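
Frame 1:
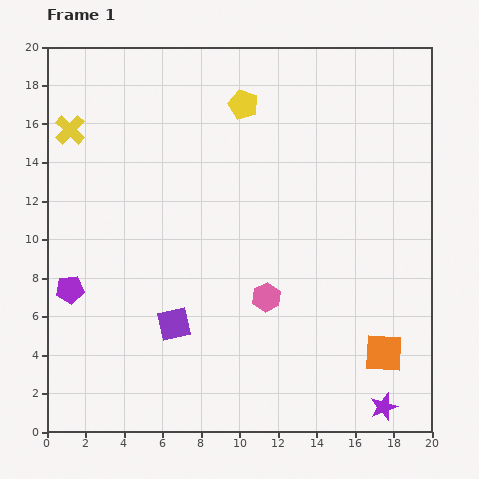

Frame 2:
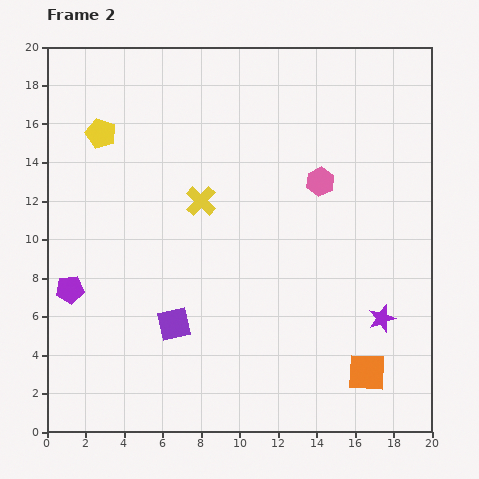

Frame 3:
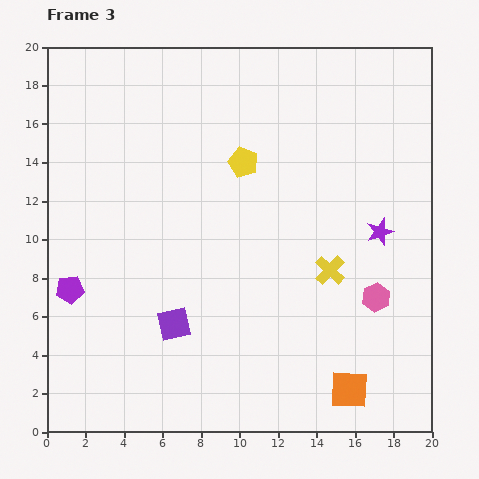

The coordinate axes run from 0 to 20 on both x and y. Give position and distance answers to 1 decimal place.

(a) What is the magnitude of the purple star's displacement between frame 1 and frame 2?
4.6

The purple star moved from (17.5, 1.3) to (17.4, 5.9), a distance of √(0.1² + 4.6²) ≈ 4.6.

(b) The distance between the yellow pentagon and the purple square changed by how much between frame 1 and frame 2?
-1.4

Distance in frame 1: 12.0. Distance in frame 2: 10.6.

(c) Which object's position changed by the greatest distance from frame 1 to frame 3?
the yellow cross

(moved 15.3; next 9.1)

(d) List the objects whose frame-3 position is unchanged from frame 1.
the purple square, the purple pentagon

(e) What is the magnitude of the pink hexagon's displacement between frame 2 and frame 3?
6.7

The pink hexagon moved from (14.2, 13.0) to (17.1, 7.0), a distance of √(2.9² + 6.0²) ≈ 6.7.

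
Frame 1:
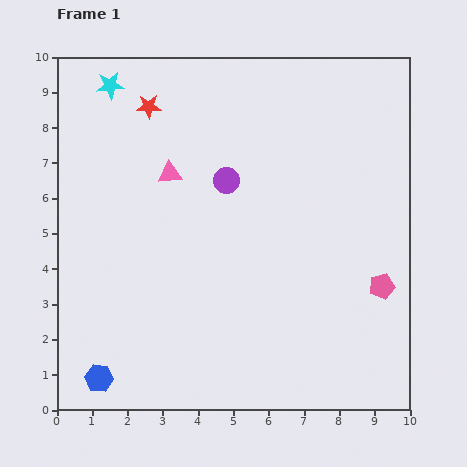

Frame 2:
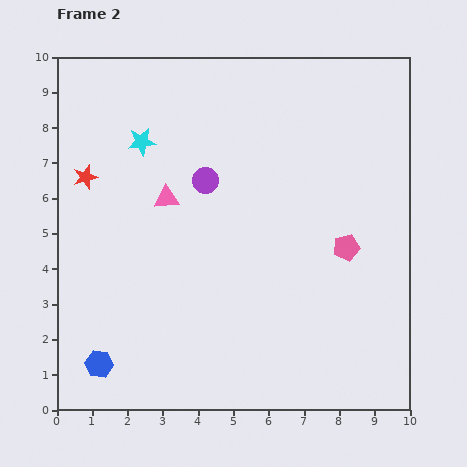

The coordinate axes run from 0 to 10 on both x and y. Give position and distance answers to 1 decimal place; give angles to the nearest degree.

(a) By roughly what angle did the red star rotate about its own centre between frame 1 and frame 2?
16° counter-clockwise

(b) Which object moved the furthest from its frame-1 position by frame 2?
the red star

(moved 2.7; next 1.8)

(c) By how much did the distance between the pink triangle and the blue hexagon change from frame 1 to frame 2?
-1.0

Distance in frame 1: 6.1. Distance in frame 2: 5.1.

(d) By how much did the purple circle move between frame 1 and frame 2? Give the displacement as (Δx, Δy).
(-0.6, 0.0)

The purple circle was at (4.8, 6.5) in frame 1 and (4.2, 6.5) in frame 2.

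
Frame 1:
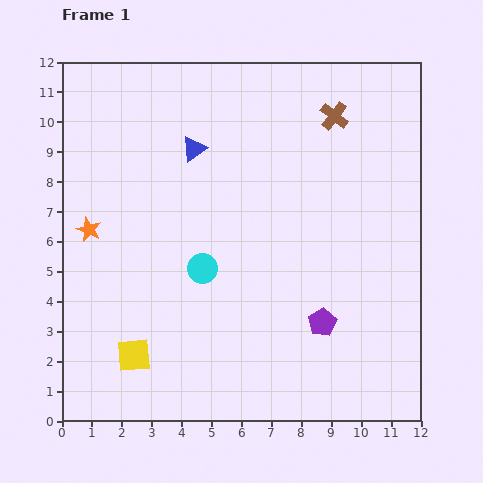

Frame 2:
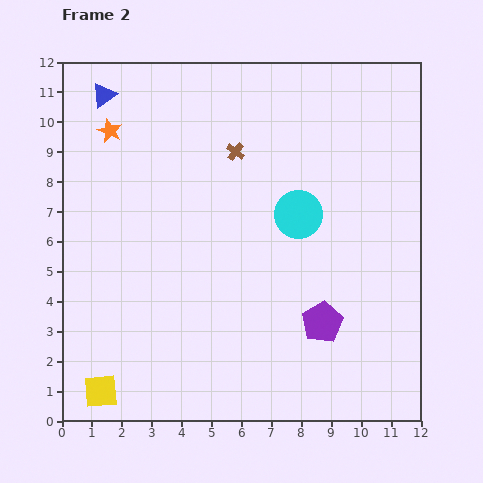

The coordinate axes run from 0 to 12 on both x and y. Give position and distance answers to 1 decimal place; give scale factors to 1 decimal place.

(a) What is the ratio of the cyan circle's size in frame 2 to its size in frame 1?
1.6×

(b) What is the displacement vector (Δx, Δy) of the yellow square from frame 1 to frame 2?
(-1.1, -1.2)

The yellow square was at (2.4, 2.2) in frame 1 and (1.3, 1.0) in frame 2.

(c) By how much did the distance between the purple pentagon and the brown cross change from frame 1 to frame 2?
-0.5

Distance in frame 1: 6.9. Distance in frame 2: 6.4.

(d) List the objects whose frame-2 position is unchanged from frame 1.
the purple pentagon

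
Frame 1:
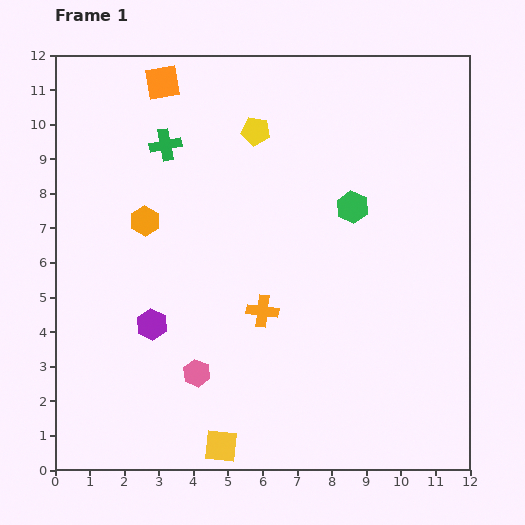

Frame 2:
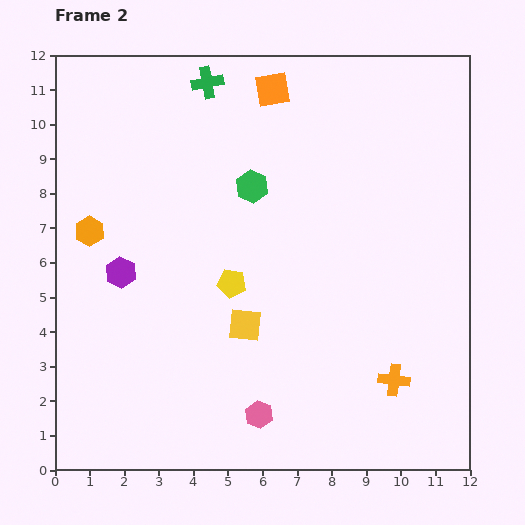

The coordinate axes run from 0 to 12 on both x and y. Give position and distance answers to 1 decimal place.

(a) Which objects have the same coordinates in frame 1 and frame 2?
none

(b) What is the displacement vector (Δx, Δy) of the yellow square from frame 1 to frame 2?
(0.7, 3.5)

The yellow square was at (4.8, 0.7) in frame 1 and (5.5, 4.2) in frame 2.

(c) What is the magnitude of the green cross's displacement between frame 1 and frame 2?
2.2

The green cross moved from (3.2, 9.4) to (4.4, 11.2), a distance of √(1.2² + 1.8²) ≈ 2.2.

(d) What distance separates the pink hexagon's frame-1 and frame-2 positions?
2.2

The pink hexagon moved from (4.1, 2.8) to (5.9, 1.6), a distance of √(1.8² + 1.2²) ≈ 2.2.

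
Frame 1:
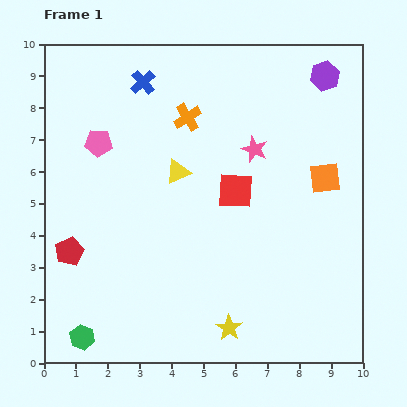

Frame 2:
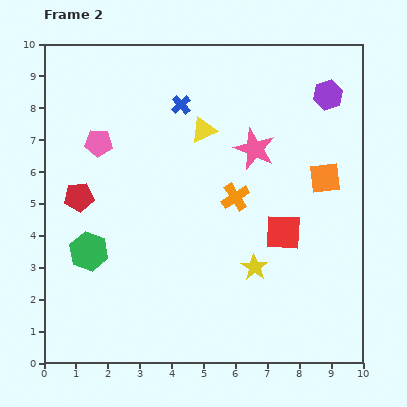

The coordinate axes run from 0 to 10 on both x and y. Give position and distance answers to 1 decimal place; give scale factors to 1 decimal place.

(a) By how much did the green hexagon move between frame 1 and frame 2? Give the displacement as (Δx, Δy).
(0.2, 2.7)

The green hexagon was at (1.2, 0.8) in frame 1 and (1.4, 3.5) in frame 2.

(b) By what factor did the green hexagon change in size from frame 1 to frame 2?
1.6×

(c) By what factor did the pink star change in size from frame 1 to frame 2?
1.6×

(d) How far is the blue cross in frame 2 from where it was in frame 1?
1.4

The blue cross moved from (3.1, 8.8) to (4.3, 8.1), a distance of √(1.2² + 0.7²) ≈ 1.4.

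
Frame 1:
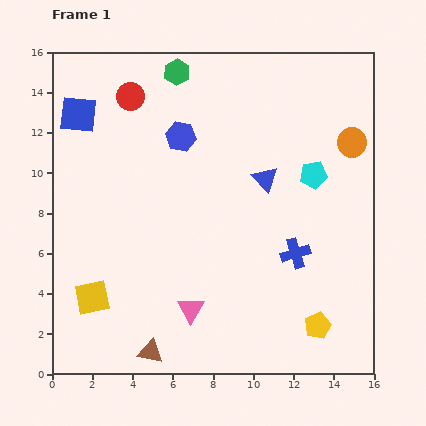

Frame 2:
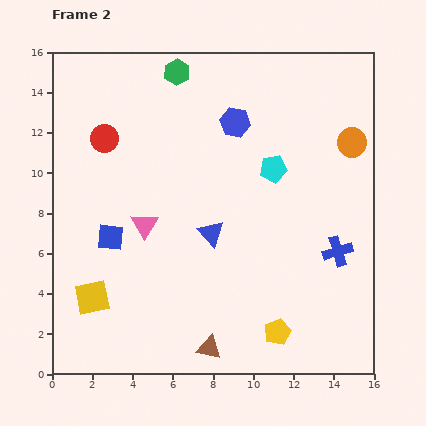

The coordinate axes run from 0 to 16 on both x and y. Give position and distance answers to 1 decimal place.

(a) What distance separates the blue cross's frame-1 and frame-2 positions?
2.1

The blue cross moved from (12.1, 6.0) to (14.2, 6.1), a distance of √(2.1² + 0.1²) ≈ 2.1.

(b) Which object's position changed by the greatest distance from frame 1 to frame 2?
the blue square

(moved 6.3; next 4.8)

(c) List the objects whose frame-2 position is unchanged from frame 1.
the green hexagon, the yellow square, the orange circle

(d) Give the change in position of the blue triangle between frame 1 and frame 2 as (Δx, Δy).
(-2.7, -2.7)

The blue triangle was at (10.6, 9.7) in frame 1 and (7.9, 7.0) in frame 2.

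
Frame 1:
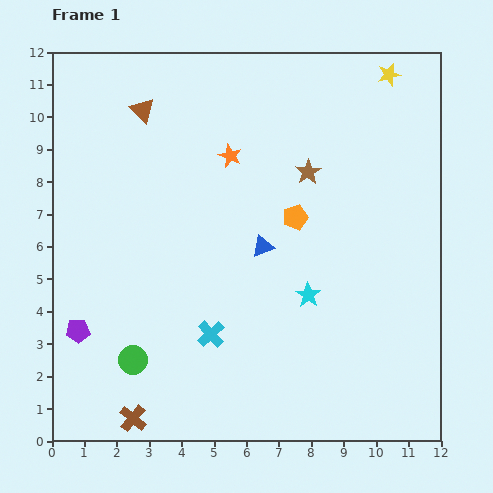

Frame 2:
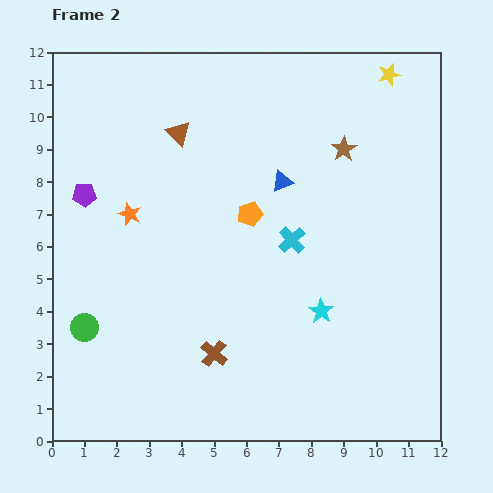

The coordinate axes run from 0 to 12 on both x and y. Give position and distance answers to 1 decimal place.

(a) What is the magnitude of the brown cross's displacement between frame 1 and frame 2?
3.2

The brown cross moved from (2.5, 0.7) to (5.0, 2.7), a distance of √(2.5² + 2.0²) ≈ 3.2.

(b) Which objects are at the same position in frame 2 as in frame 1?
the yellow star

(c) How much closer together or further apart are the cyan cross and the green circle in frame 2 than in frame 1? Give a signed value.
+4.4

Distance in frame 1: 2.5. Distance in frame 2: 6.9.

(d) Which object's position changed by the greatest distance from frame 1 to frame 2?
the purple pentagon

(moved 4.2; next 3.8)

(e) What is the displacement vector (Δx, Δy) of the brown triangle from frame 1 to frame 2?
(1.1, -0.7)

The brown triangle was at (2.8, 10.2) in frame 1 and (3.9, 9.5) in frame 2.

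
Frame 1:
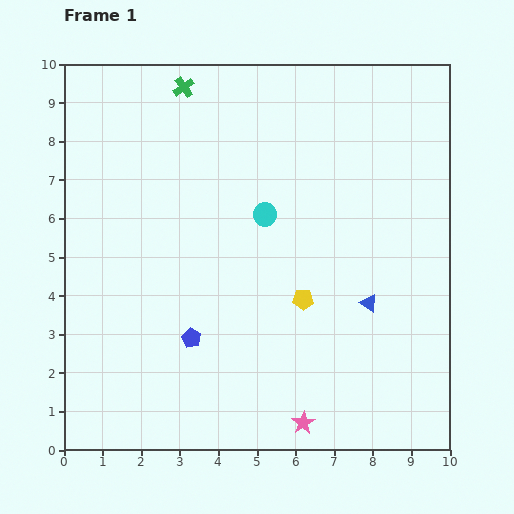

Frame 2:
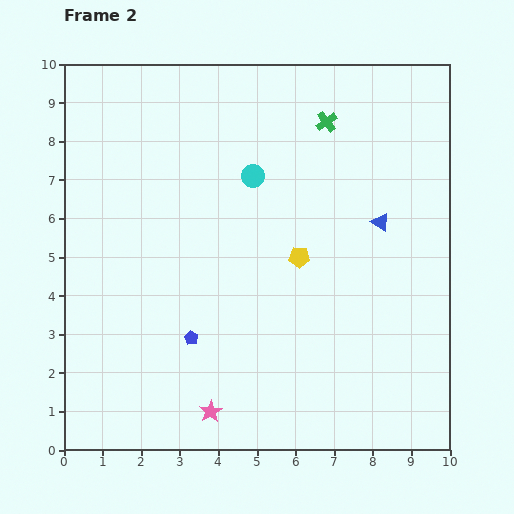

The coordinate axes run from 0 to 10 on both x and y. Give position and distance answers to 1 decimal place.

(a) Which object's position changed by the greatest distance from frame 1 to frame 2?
the green cross

(moved 3.8; next 2.4)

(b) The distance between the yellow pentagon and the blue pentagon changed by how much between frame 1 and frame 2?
+0.4

Distance in frame 1: 3.1. Distance in frame 2: 3.5.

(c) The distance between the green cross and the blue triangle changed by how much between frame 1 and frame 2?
-4.4

Distance in frame 1: 7.4. Distance in frame 2: 3.0.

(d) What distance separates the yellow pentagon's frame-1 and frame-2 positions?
1.1

The yellow pentagon moved from (6.2, 3.9) to (6.1, 5.0), a distance of √(0.1² + 1.1²) ≈ 1.1.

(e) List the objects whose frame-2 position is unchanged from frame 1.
the blue pentagon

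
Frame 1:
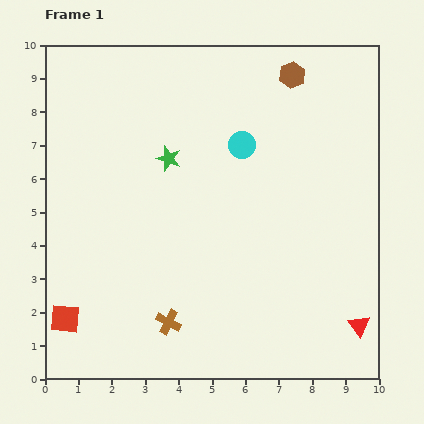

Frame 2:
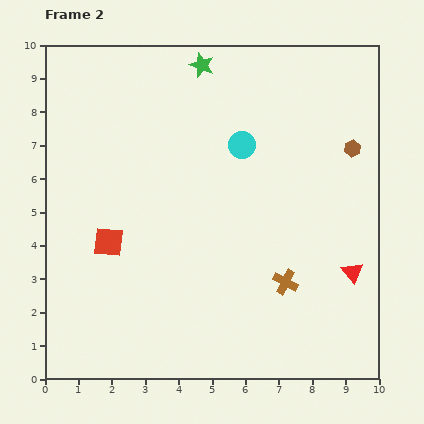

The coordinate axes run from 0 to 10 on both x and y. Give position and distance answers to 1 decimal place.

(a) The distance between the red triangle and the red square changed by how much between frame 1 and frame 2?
-1.4

Distance in frame 1: 8.8. Distance in frame 2: 7.4.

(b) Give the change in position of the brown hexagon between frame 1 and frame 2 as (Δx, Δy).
(1.8, -2.2)

The brown hexagon was at (7.4, 9.1) in frame 1 and (9.2, 6.9) in frame 2.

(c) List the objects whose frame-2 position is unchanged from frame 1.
the cyan circle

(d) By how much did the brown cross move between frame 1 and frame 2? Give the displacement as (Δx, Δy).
(3.5, 1.2)

The brown cross was at (3.7, 1.7) in frame 1 and (7.2, 2.9) in frame 2.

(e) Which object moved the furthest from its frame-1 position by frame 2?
the brown cross

(moved 3.7; next 3.0)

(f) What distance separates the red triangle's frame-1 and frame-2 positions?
1.6

The red triangle moved from (9.4, 1.6) to (9.2, 3.2), a distance of √(0.2² + 1.6²) ≈ 1.6.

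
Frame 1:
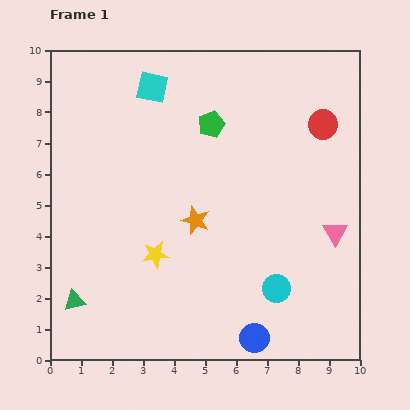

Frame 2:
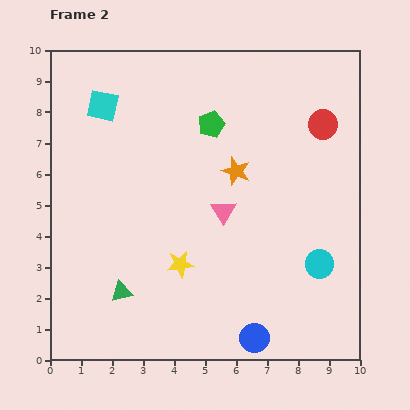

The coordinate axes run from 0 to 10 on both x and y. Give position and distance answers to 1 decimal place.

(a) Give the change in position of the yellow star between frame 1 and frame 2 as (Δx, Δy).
(0.8, -0.3)

The yellow star was at (3.4, 3.4) in frame 1 and (4.2, 3.1) in frame 2.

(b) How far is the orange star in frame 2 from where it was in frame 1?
2.1

The orange star moved from (4.7, 4.5) to (6.0, 6.1), a distance of √(1.3² + 1.6²) ≈ 2.1.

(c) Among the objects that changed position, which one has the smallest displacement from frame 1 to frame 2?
the yellow star

(moved 0.9)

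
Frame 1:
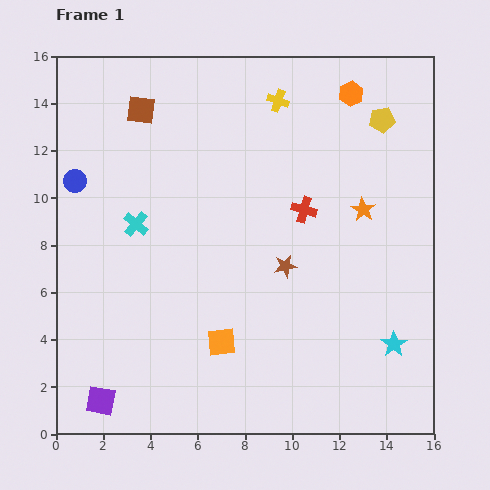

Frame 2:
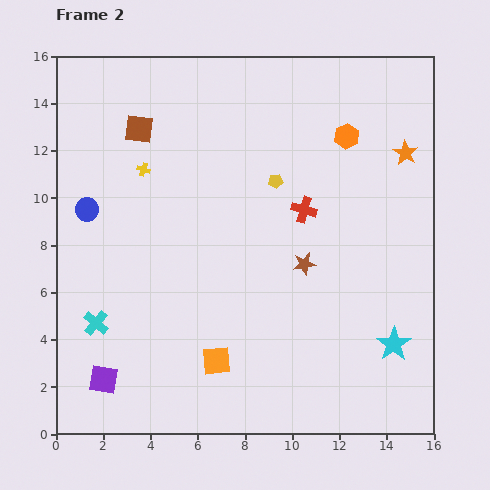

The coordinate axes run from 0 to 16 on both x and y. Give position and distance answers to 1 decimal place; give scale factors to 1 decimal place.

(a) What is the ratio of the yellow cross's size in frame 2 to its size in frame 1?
0.6×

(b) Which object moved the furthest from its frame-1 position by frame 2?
the yellow cross

(moved 6.4; next 5.2)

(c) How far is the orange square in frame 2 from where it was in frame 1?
0.8

The orange square moved from (7.0, 3.9) to (6.8, 3.1), a distance of √(0.2² + 0.8²) ≈ 0.8.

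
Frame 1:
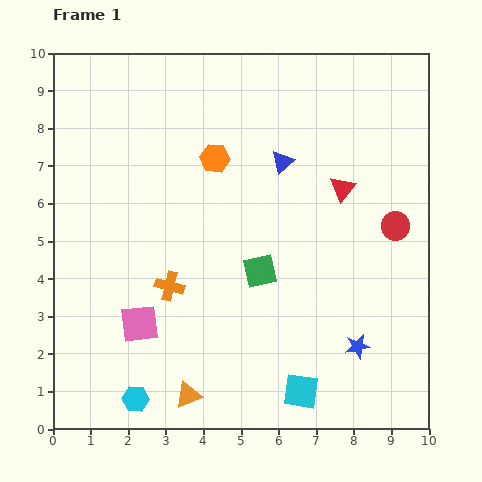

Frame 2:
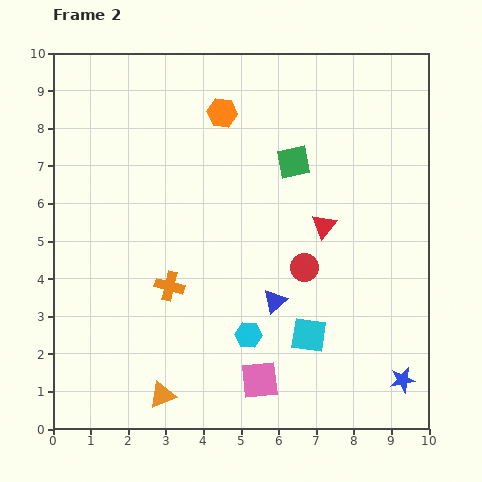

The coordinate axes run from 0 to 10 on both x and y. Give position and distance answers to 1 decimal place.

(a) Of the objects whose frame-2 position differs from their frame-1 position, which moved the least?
the orange triangle

(moved 0.7)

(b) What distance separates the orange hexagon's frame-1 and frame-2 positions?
1.2

The orange hexagon moved from (4.3, 7.2) to (4.5, 8.4), a distance of √(0.2² + 1.2²) ≈ 1.2.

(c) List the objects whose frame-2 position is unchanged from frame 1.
the orange cross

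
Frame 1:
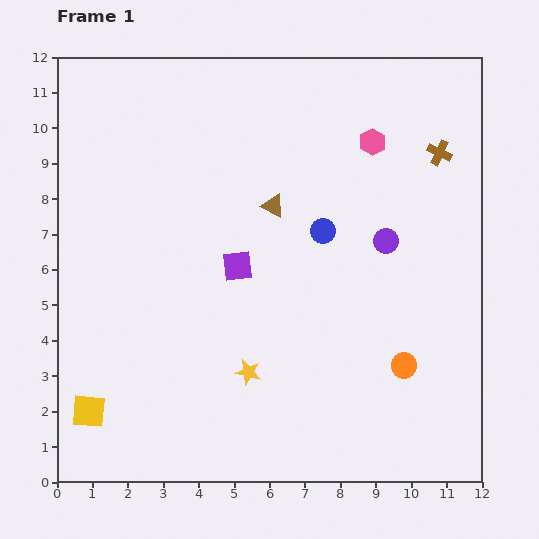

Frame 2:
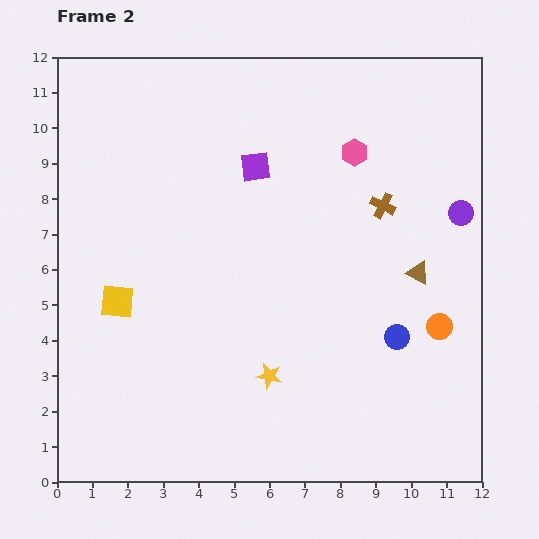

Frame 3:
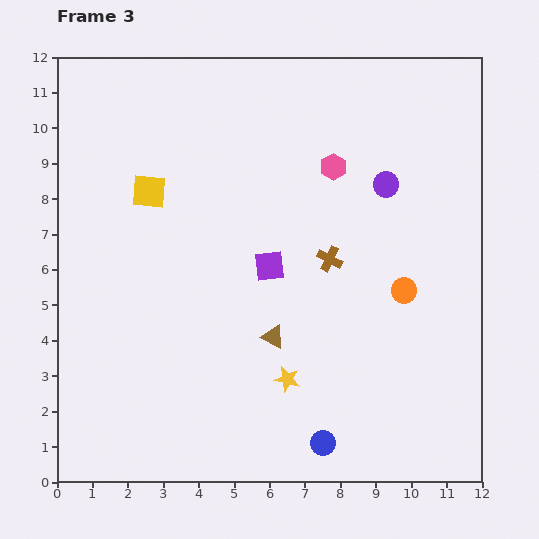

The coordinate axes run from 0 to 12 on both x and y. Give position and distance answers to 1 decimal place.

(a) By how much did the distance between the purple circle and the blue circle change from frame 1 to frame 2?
+2.1

Distance in frame 1: 1.8. Distance in frame 2: 3.9.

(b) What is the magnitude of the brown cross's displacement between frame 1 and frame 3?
4.3

The brown cross moved from (10.8, 9.3) to (7.7, 6.3), a distance of √(3.1² + 3.0²) ≈ 4.3.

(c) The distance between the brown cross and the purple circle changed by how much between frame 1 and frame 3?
-0.3

Distance in frame 1: 2.9. Distance in frame 3: 2.6.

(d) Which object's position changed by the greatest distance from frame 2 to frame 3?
the brown triangle

(moved 4.5; next 3.7)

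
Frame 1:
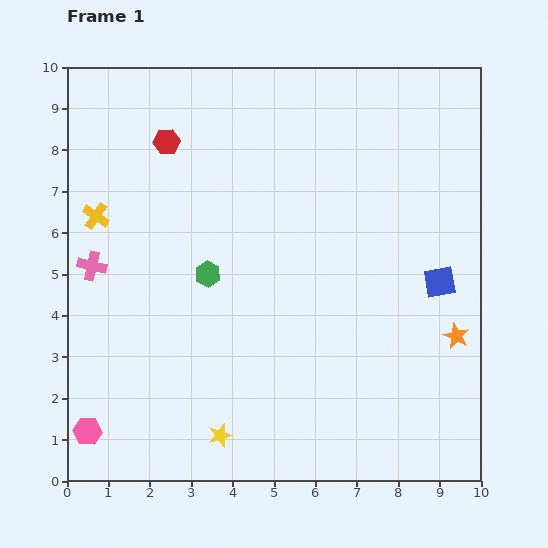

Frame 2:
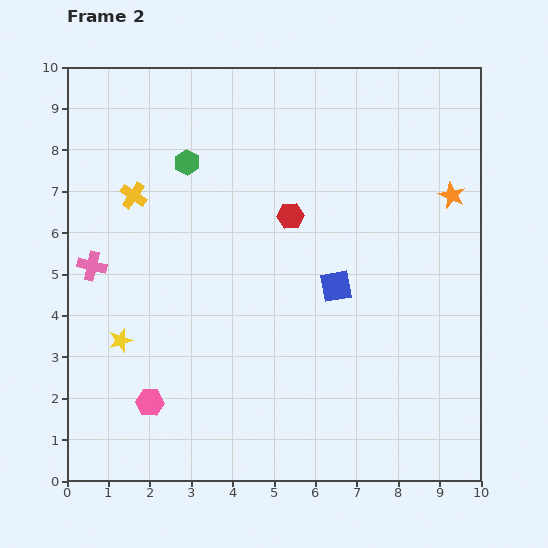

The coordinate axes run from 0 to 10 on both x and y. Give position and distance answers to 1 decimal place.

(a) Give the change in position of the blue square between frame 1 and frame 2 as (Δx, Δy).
(-2.5, -0.1)

The blue square was at (9.0, 4.8) in frame 1 and (6.5, 4.7) in frame 2.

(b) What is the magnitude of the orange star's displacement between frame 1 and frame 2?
3.4

The orange star moved from (9.4, 3.5) to (9.3, 6.9), a distance of √(0.1² + 3.4²) ≈ 3.4.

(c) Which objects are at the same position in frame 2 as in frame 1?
the pink cross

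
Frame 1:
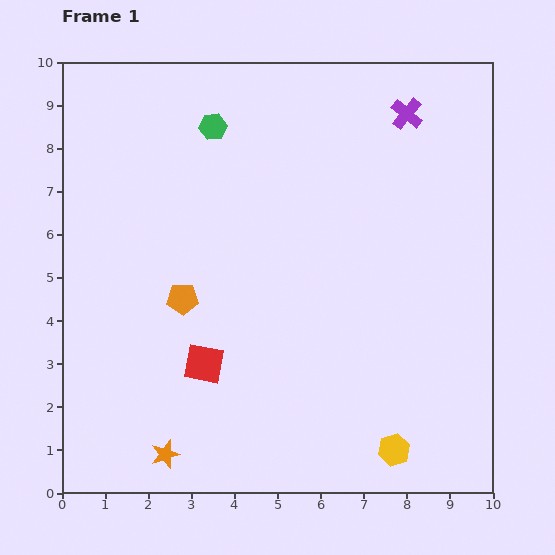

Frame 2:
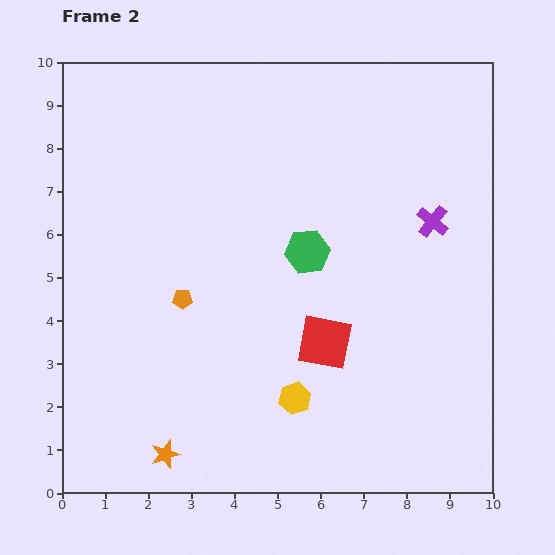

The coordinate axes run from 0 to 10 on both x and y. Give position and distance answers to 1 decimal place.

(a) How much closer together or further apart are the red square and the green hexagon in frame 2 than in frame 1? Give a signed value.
-3.4

Distance in frame 1: 5.5. Distance in frame 2: 2.1.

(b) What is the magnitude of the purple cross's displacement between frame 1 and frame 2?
2.6

The purple cross moved from (8.0, 8.8) to (8.6, 6.3), a distance of √(0.6² + 2.5²) ≈ 2.6.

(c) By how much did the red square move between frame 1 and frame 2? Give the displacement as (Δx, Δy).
(2.8, 0.5)

The red square was at (3.3, 3.0) in frame 1 and (6.1, 3.5) in frame 2.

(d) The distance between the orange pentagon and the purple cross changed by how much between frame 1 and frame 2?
-0.6

Distance in frame 1: 6.7. Distance in frame 2: 6.1.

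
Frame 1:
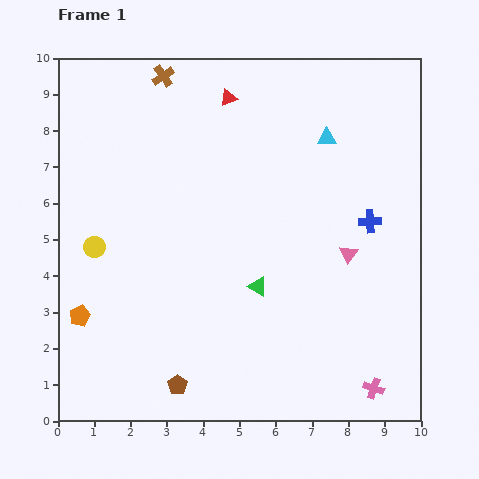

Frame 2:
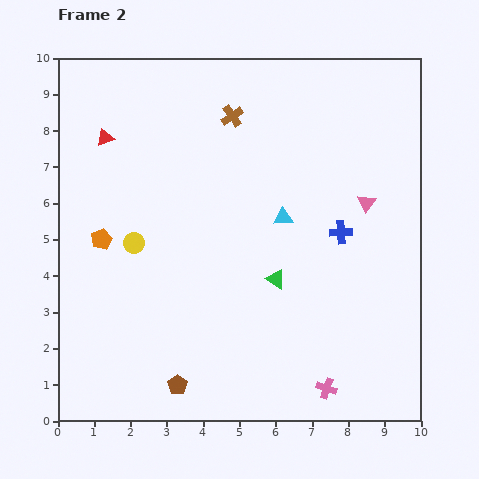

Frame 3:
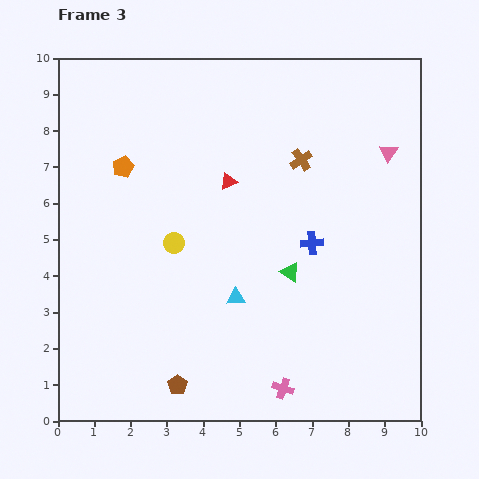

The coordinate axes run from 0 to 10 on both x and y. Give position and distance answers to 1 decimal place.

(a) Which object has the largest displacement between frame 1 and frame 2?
the red triangle

(moved 3.6; next 2.5)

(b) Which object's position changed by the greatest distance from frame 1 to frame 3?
the cyan triangle

(moved 5.1; next 4.4)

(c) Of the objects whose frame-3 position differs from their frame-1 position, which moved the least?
the green triangle

(moved 1.0)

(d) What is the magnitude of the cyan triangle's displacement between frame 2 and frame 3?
2.6

The cyan triangle moved from (6.2, 5.6) to (4.9, 3.4), a distance of √(1.3² + 2.2²) ≈ 2.6.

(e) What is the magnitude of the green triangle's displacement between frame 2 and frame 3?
0.4

The green triangle moved from (6.0, 3.9) to (6.4, 4.1), a distance of √(0.4² + 0.2²) ≈ 0.4.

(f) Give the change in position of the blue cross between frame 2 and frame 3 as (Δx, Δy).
(-0.8, -0.3)

The blue cross was at (7.8, 5.2) in frame 2 and (7.0, 4.9) in frame 3.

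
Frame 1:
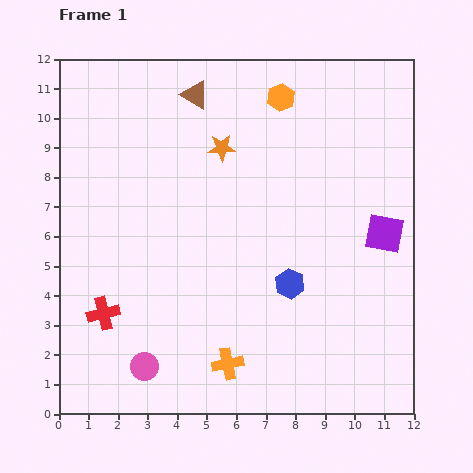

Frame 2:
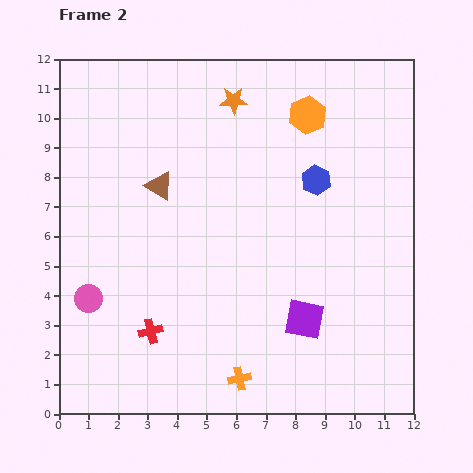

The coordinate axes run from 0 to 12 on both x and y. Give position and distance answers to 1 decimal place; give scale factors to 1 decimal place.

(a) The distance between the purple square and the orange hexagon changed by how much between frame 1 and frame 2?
+1.1

Distance in frame 1: 5.8. Distance in frame 2: 6.9.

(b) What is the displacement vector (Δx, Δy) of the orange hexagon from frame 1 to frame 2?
(0.9, -0.6)

The orange hexagon was at (7.5, 10.7) in frame 1 and (8.4, 10.1) in frame 2.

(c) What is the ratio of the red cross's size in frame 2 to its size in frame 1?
0.7×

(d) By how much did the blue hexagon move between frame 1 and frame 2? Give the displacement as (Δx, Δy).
(0.9, 3.5)

The blue hexagon was at (7.8, 4.4) in frame 1 and (8.7, 7.9) in frame 2.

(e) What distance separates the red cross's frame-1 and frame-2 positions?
1.7

The red cross moved from (1.5, 3.4) to (3.1, 2.8), a distance of √(1.6² + 0.6²) ≈ 1.7.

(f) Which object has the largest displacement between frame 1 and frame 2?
the purple square

(moved 4.0; next 3.6)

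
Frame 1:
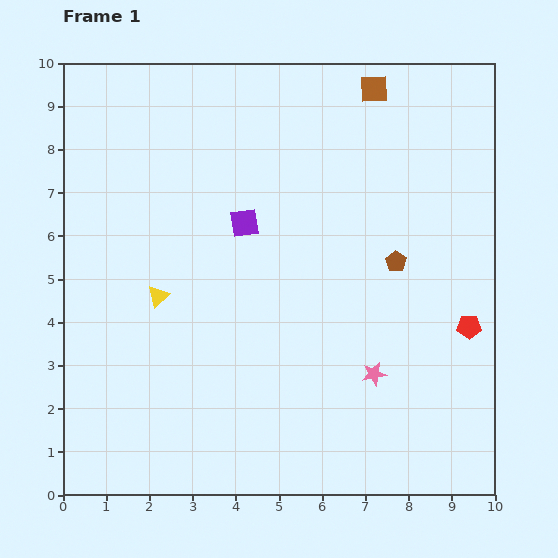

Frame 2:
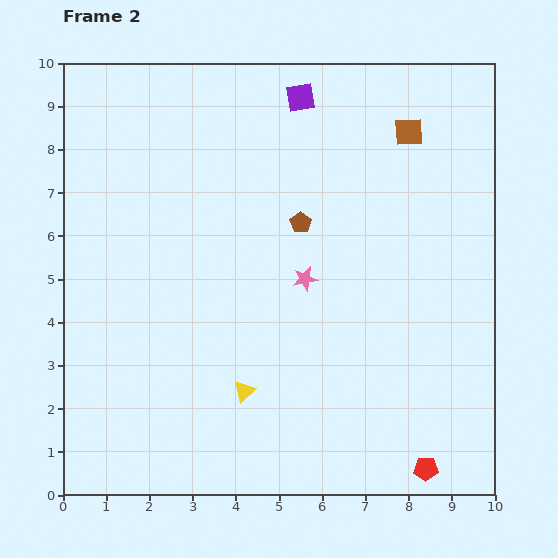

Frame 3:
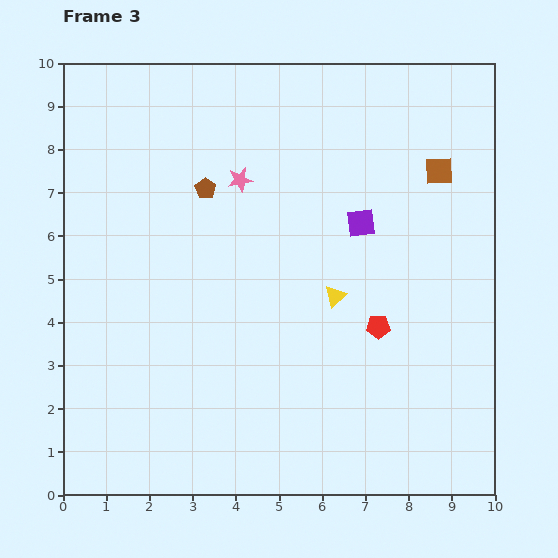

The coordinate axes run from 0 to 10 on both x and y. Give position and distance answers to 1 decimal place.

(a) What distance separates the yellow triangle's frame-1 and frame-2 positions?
3.0

The yellow triangle moved from (2.2, 4.6) to (4.2, 2.4), a distance of √(2.0² + 2.2²) ≈ 3.0.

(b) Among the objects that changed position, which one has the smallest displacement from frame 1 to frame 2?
the brown square

(moved 1.3)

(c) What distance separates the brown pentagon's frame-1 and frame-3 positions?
4.7

The brown pentagon moved from (7.7, 5.4) to (3.3, 7.1), a distance of √(4.4² + 1.7²) ≈ 4.7.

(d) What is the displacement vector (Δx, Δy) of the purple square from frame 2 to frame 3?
(1.4, -2.9)

The purple square was at (5.5, 9.2) in frame 2 and (6.9, 6.3) in frame 3.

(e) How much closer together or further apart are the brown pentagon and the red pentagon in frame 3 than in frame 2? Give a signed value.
-1.3

Distance in frame 2: 6.4. Distance in frame 3: 5.1.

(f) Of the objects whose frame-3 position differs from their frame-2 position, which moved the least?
the brown square

(moved 1.1)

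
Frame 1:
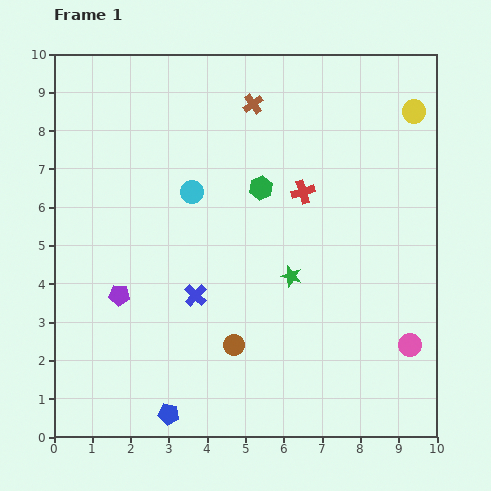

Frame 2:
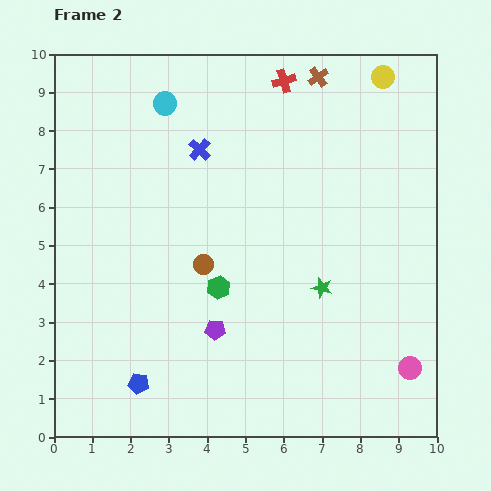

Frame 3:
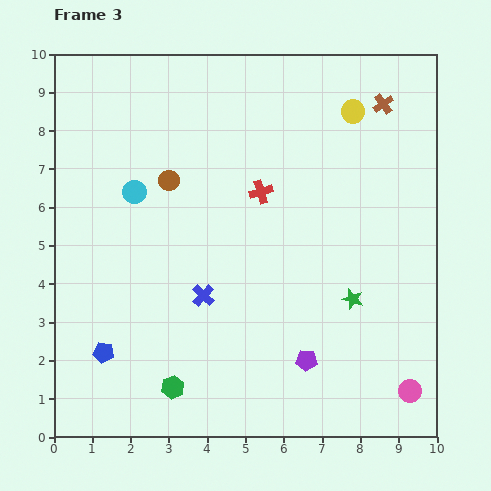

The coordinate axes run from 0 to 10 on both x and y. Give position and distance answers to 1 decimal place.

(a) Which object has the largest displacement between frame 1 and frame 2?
the blue cross

(moved 3.8; next 2.9)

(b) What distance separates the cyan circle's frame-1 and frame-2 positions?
2.4

The cyan circle moved from (3.6, 6.4) to (2.9, 8.7), a distance of √(0.7² + 2.3²) ≈ 2.4.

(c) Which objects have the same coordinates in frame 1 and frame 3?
none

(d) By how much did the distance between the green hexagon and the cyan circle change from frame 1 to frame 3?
+3.4

Distance in frame 1: 1.8. Distance in frame 3: 5.2.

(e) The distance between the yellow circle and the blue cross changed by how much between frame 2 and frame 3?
+1.0

Distance in frame 2: 5.2. Distance in frame 3: 6.2.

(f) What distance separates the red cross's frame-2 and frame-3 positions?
3.0

The red cross moved from (6.0, 9.3) to (5.4, 6.4), a distance of √(0.6² + 2.9²) ≈ 3.0.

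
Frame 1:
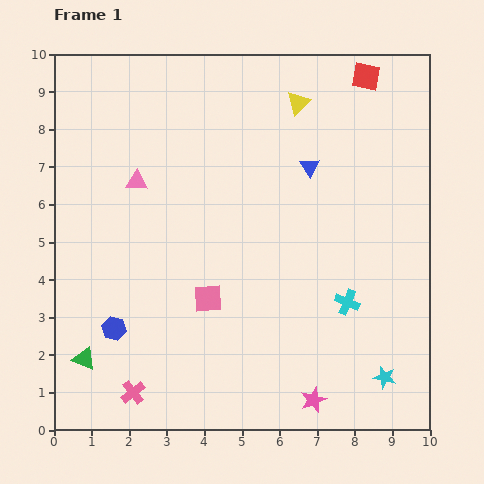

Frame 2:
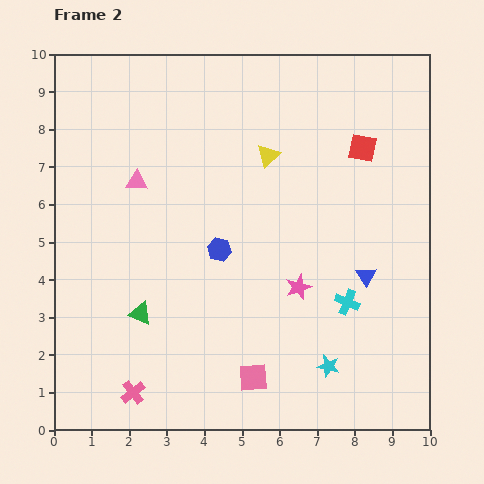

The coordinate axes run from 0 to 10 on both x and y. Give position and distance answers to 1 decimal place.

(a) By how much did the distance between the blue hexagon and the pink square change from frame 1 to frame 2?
+0.9

Distance in frame 1: 2.6. Distance in frame 2: 3.5.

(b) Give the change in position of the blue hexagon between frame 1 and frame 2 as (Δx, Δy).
(2.8, 2.1)

The blue hexagon was at (1.6, 2.7) in frame 1 and (4.4, 4.8) in frame 2.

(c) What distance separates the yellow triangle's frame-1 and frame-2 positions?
1.6

The yellow triangle moved from (6.5, 8.7) to (5.7, 7.3), a distance of √(0.8² + 1.4²) ≈ 1.6.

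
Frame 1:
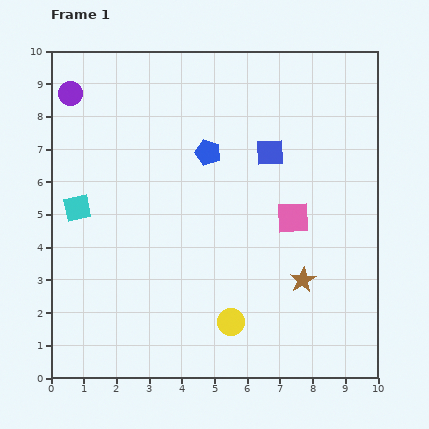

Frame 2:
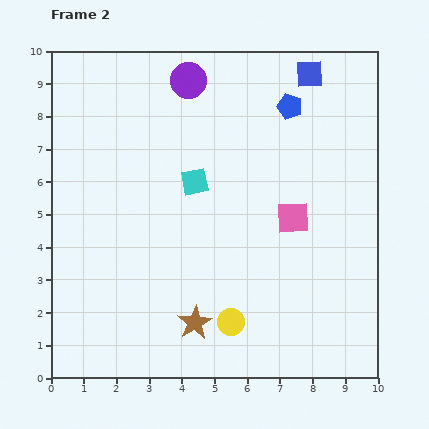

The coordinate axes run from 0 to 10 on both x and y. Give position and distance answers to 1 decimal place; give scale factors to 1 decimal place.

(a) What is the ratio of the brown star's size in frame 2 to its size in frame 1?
1.3×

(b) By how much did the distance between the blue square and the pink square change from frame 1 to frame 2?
+2.3

Distance in frame 1: 2.1. Distance in frame 2: 4.4.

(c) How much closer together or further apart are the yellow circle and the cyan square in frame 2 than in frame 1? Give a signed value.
-1.5

Distance in frame 1: 5.9. Distance in frame 2: 4.4.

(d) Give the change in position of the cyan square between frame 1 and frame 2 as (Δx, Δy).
(3.6, 0.8)

The cyan square was at (0.8, 5.2) in frame 1 and (4.4, 6.0) in frame 2.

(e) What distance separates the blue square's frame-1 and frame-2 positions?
2.7

The blue square moved from (6.7, 6.9) to (7.9, 9.3), a distance of √(1.2² + 2.4²) ≈ 2.7.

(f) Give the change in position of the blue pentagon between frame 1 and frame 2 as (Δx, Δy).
(2.5, 1.4)

The blue pentagon was at (4.8, 6.9) in frame 1 and (7.3, 8.3) in frame 2.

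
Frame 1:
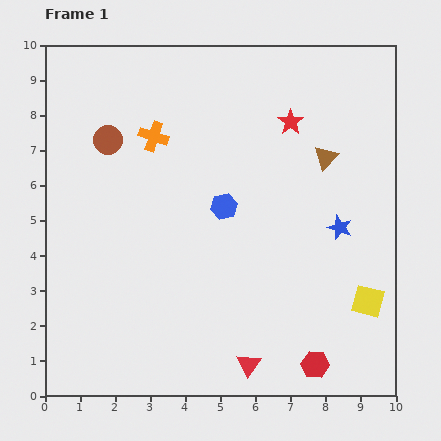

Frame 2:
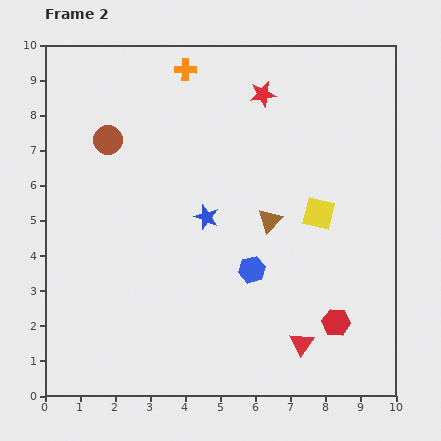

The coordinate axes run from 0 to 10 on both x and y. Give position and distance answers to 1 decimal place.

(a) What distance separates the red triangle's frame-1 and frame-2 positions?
1.6

The red triangle moved from (5.8, 0.9) to (7.3, 1.5), a distance of √(1.5² + 0.6²) ≈ 1.6.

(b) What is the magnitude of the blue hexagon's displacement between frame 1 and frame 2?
2.0

The blue hexagon moved from (5.1, 5.4) to (5.9, 3.6), a distance of √(0.8² + 1.8²) ≈ 2.0.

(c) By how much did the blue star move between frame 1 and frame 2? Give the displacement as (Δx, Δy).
(-3.8, 0.3)

The blue star was at (8.4, 4.8) in frame 1 and (4.6, 5.1) in frame 2.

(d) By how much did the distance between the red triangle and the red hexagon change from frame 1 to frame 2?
-0.7

Distance in frame 1: 1.9. Distance in frame 2: 1.2.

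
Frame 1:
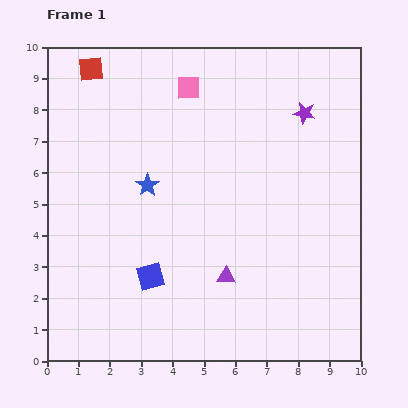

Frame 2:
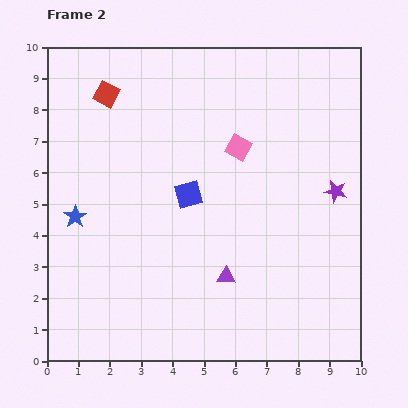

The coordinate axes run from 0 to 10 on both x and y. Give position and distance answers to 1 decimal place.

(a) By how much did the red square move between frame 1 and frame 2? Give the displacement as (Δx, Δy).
(0.5, -0.8)

The red square was at (1.4, 9.3) in frame 1 and (1.9, 8.5) in frame 2.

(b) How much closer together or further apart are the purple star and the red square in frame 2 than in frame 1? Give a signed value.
+1.0

Distance in frame 1: 6.9. Distance in frame 2: 7.9.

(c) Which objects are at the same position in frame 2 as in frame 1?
the purple triangle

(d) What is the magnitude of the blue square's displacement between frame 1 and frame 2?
2.9

The blue square moved from (3.3, 2.7) to (4.5, 5.3), a distance of √(1.2² + 2.6²) ≈ 2.9.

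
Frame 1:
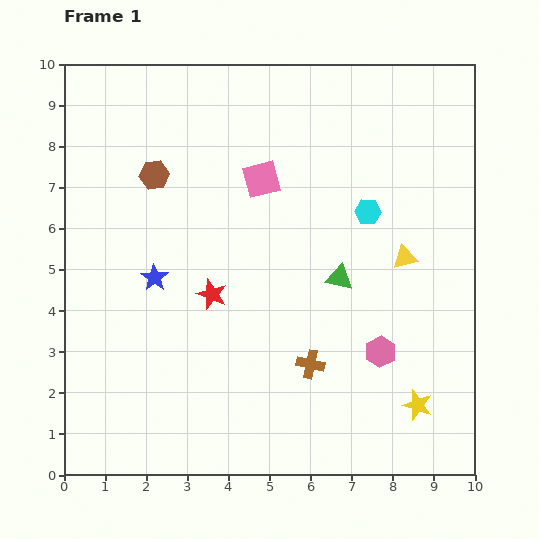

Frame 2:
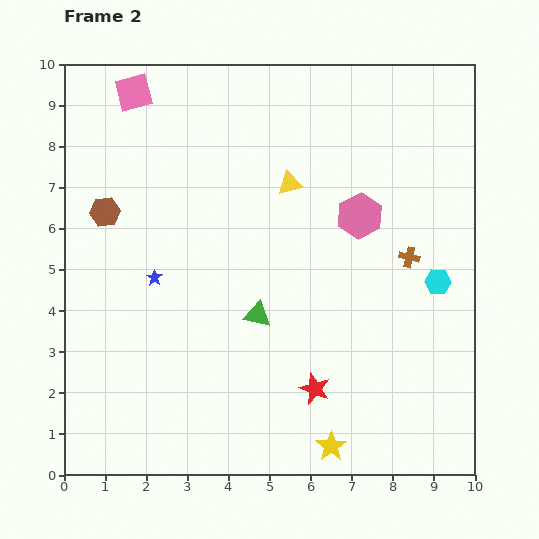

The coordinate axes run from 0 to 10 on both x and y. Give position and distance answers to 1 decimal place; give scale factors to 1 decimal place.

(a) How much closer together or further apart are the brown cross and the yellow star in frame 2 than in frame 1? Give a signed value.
+2.2

Distance in frame 1: 2.8. Distance in frame 2: 5.0.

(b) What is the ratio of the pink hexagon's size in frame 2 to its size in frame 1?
1.5×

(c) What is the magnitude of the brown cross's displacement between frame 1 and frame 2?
3.5

The brown cross moved from (6.0, 2.7) to (8.4, 5.3), a distance of √(2.4² + 2.6²) ≈ 3.5.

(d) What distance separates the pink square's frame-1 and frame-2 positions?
3.7

The pink square moved from (4.8, 7.2) to (1.7, 9.3), a distance of √(3.1² + 2.1²) ≈ 3.7.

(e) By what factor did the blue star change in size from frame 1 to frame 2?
0.6×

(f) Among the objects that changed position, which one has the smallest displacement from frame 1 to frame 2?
the brown hexagon

(moved 1.5)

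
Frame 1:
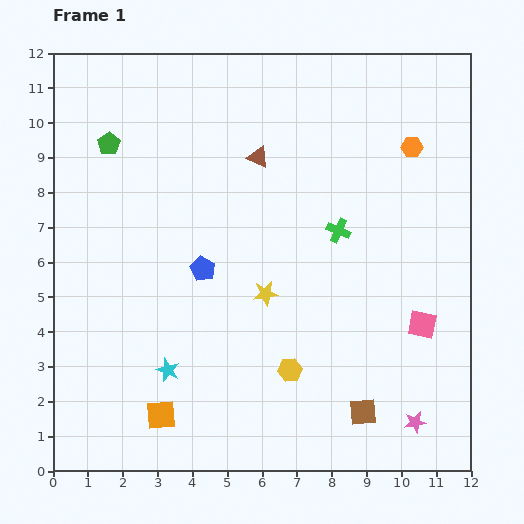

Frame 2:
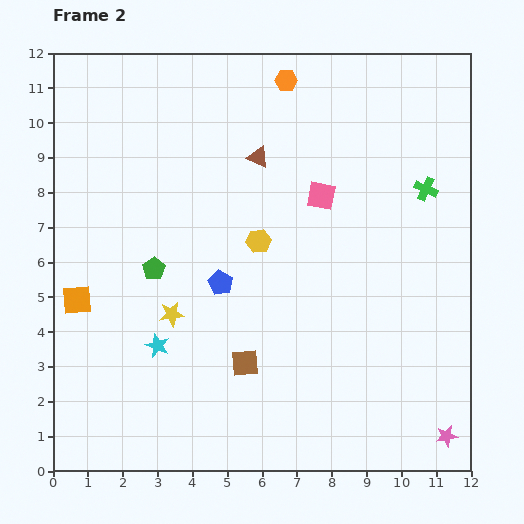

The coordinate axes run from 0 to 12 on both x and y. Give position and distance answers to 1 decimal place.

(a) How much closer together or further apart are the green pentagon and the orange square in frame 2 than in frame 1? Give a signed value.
-5.5

Distance in frame 1: 7.9. Distance in frame 2: 2.4.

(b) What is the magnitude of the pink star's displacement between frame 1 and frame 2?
1.0

The pink star moved from (10.4, 1.4) to (11.3, 1.0), a distance of √(0.9² + 0.4²) ≈ 1.0.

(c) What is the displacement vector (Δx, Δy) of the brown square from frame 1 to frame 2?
(-3.4, 1.4)

The brown square was at (8.9, 1.7) in frame 1 and (5.5, 3.1) in frame 2.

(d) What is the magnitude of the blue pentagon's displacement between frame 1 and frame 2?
0.6

The blue pentagon moved from (4.3, 5.8) to (4.8, 5.4), a distance of √(0.5² + 0.4²) ≈ 0.6.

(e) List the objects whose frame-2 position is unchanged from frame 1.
the brown triangle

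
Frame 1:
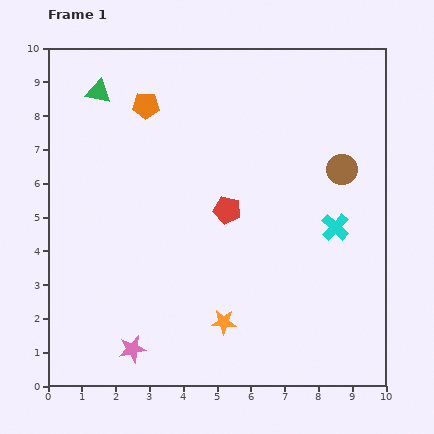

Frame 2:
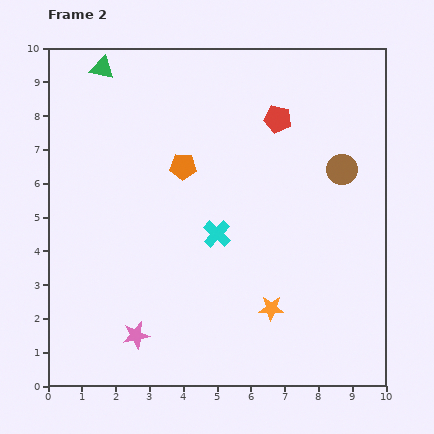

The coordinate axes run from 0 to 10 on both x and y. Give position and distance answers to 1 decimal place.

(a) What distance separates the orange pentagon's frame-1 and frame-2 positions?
2.1

The orange pentagon moved from (2.9, 8.3) to (4.0, 6.5), a distance of √(1.1² + 1.8²) ≈ 2.1.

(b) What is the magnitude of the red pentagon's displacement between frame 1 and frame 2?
3.1

The red pentagon moved from (5.3, 5.2) to (6.8, 7.9), a distance of √(1.5² + 2.7²) ≈ 3.1.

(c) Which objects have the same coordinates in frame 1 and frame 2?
the brown circle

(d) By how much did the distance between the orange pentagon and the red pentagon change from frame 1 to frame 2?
-0.8

Distance in frame 1: 3.9. Distance in frame 2: 3.1.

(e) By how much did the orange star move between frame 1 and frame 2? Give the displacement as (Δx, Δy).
(1.4, 0.4)

The orange star was at (5.2, 1.9) in frame 1 and (6.6, 2.3) in frame 2.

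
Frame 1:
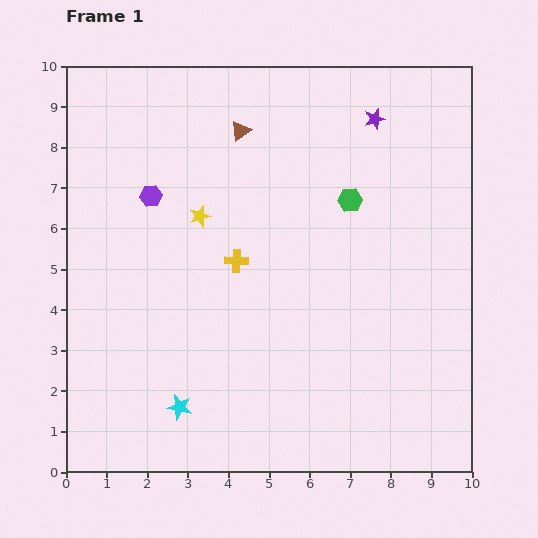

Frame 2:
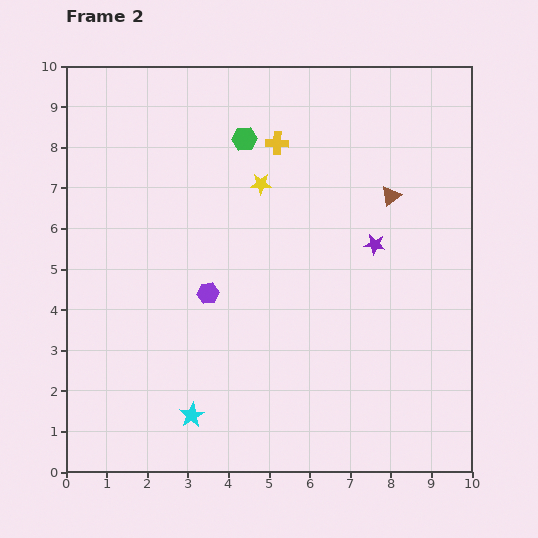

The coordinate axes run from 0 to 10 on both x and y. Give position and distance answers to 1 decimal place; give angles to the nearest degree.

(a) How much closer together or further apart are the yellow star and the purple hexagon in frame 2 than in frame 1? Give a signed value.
+1.7

Distance in frame 1: 1.3. Distance in frame 2: 3.0.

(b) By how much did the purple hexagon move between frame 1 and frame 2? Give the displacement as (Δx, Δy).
(1.4, -2.4)

The purple hexagon was at (2.1, 6.8) in frame 1 and (3.5, 4.4) in frame 2.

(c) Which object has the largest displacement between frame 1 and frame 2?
the brown triangle

(moved 4.0; next 3.1)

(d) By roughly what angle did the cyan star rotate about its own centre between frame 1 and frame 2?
29° clockwise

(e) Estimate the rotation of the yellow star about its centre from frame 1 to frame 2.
17° clockwise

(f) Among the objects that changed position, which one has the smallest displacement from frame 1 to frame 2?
the cyan star

(moved 0.4)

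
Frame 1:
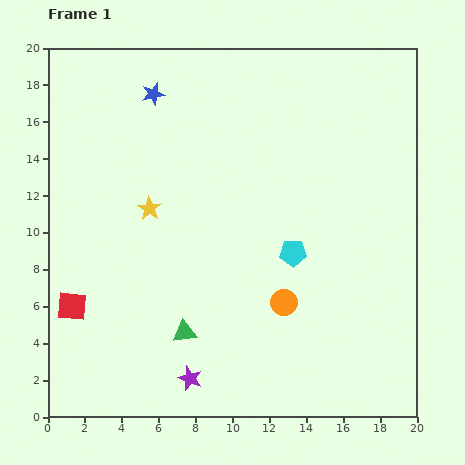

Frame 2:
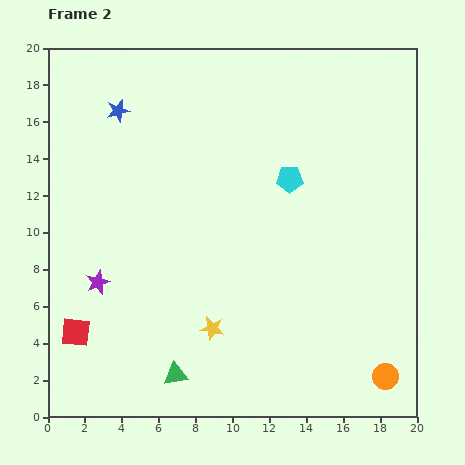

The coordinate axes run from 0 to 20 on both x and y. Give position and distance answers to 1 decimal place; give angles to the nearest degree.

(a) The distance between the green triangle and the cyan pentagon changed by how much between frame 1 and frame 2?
+5.0

Distance in frame 1: 7.3. Distance in frame 2: 12.3.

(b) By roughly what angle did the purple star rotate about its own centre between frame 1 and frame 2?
27° clockwise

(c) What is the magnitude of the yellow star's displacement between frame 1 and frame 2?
7.3

The yellow star moved from (5.5, 11.3) to (8.9, 4.8), a distance of √(3.4² + 6.5²) ≈ 7.3.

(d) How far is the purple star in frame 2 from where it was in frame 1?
7.2

The purple star moved from (7.7, 2.1) to (2.7, 7.3), a distance of √(5.0² + 5.2²) ≈ 7.2.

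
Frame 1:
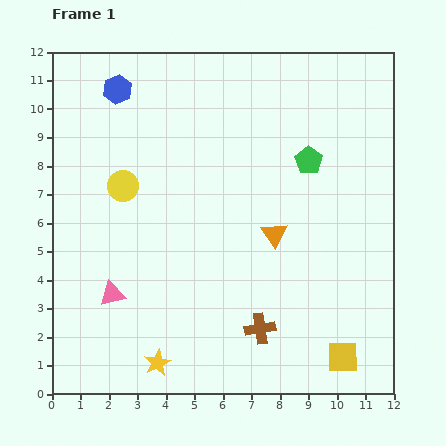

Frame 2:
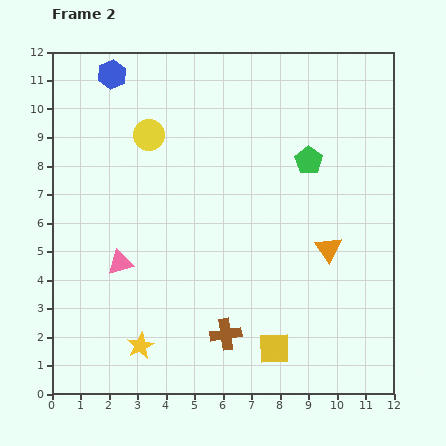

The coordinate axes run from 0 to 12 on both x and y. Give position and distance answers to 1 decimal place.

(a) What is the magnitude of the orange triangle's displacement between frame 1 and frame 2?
2.0

The orange triangle moved from (7.8, 5.6) to (9.7, 5.1), a distance of √(1.9² + 0.5²) ≈ 2.0.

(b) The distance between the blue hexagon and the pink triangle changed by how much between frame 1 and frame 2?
-0.6

Distance in frame 1: 7.2. Distance in frame 2: 6.6.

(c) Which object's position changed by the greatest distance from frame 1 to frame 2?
the yellow square

(moved 2.4; next 2.0)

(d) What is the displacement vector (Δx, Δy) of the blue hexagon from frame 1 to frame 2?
(-0.2, 0.5)

The blue hexagon was at (2.3, 10.7) in frame 1 and (2.1, 11.2) in frame 2.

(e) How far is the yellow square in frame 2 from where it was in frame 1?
2.4

The yellow square moved from (10.2, 1.3) to (7.8, 1.6), a distance of √(2.4² + 0.3²) ≈ 2.4.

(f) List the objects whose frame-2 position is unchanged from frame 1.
the green pentagon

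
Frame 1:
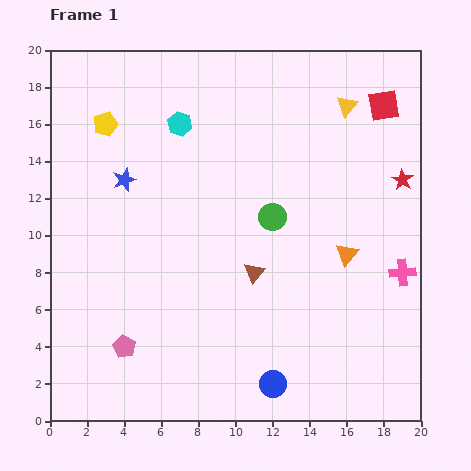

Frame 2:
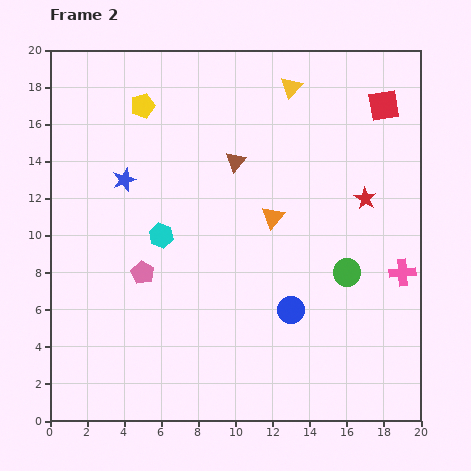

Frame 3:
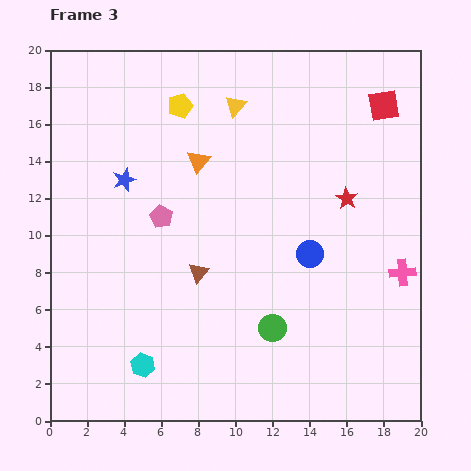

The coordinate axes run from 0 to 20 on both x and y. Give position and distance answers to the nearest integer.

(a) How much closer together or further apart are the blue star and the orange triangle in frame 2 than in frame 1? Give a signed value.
-5

Distance in frame 1: 13. Distance in frame 2: 8.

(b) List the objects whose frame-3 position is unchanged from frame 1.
the pink cross, the blue star, the red square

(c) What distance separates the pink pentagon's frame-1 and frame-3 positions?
7

The pink pentagon moved from (4, 4) to (6, 11), a distance of √(2² + 7²) ≈ 7.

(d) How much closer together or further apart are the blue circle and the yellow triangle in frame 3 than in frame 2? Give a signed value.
-3

Distance in frame 2: 12. Distance in frame 3: 9.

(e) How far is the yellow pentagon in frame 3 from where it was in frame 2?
2

The yellow pentagon moved from (5, 17) to (7, 17), a distance of √(2² + 0²) ≈ 2.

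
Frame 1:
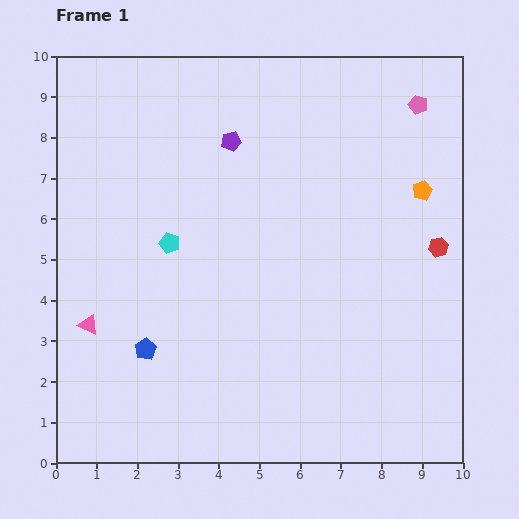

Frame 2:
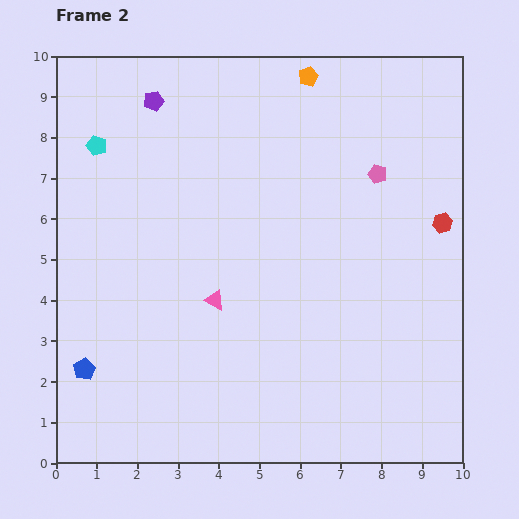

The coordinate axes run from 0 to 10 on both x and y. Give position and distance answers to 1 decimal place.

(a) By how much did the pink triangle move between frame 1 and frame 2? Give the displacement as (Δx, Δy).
(3.1, 0.6)

The pink triangle was at (0.8, 3.4) in frame 1 and (3.9, 4.0) in frame 2.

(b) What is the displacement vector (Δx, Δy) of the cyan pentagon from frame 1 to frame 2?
(-1.8, 2.4)

The cyan pentagon was at (2.8, 5.4) in frame 1 and (1.0, 7.8) in frame 2.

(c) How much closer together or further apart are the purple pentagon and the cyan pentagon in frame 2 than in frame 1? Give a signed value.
-1.1

Distance in frame 1: 2.9. Distance in frame 2: 1.8.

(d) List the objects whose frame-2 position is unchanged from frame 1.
none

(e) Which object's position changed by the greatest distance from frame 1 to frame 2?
the orange pentagon

(moved 4.0; next 3.2)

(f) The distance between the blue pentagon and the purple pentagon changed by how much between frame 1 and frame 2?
+1.3

Distance in frame 1: 5.5. Distance in frame 2: 6.8.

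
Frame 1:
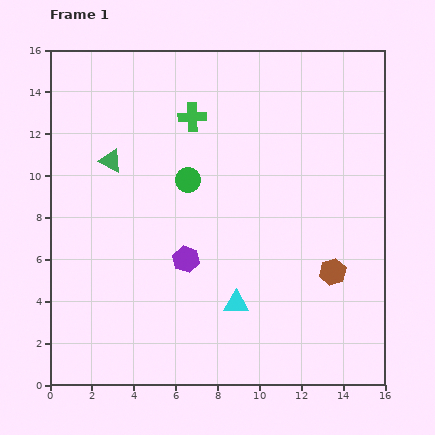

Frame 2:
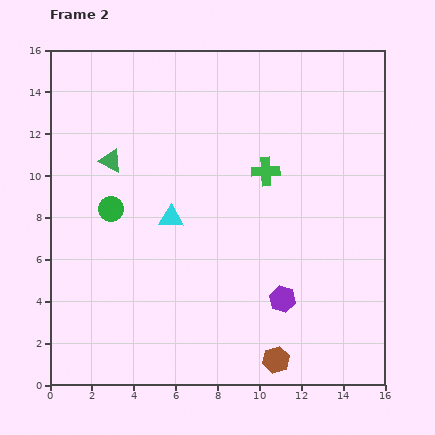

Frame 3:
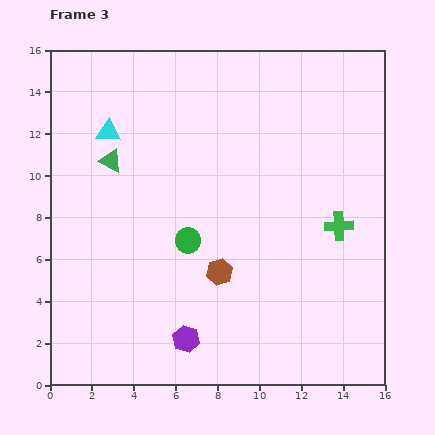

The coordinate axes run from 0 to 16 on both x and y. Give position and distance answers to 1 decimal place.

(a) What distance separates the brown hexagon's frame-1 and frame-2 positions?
5.0

The brown hexagon moved from (13.5, 5.4) to (10.8, 1.2), a distance of √(2.7² + 4.2²) ≈ 5.0.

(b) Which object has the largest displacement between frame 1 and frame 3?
the cyan triangle

(moved 10.2; next 8.7)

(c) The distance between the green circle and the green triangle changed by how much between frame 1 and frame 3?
+1.5

Distance in frame 1: 3.8. Distance in frame 3: 5.3.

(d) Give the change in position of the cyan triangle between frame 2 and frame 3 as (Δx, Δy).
(-3.0, 4.1)

The cyan triangle was at (5.8, 8.0) in frame 2 and (2.8, 12.1) in frame 3.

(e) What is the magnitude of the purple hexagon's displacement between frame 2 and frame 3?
5.0

The purple hexagon moved from (11.1, 4.1) to (6.5, 2.2), a distance of √(4.6² + 1.9²) ≈ 5.0.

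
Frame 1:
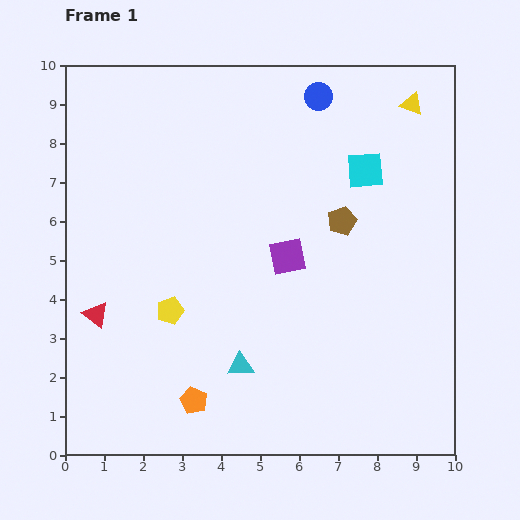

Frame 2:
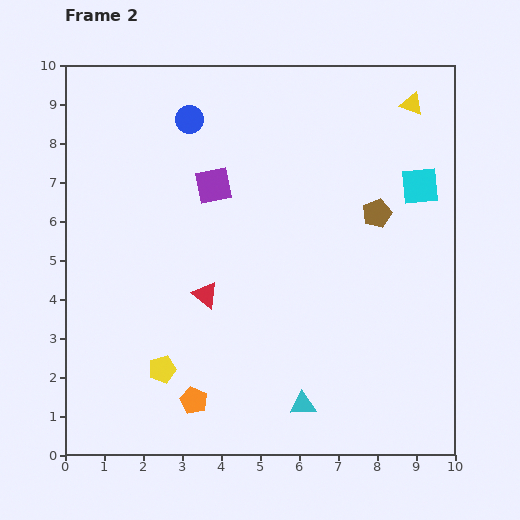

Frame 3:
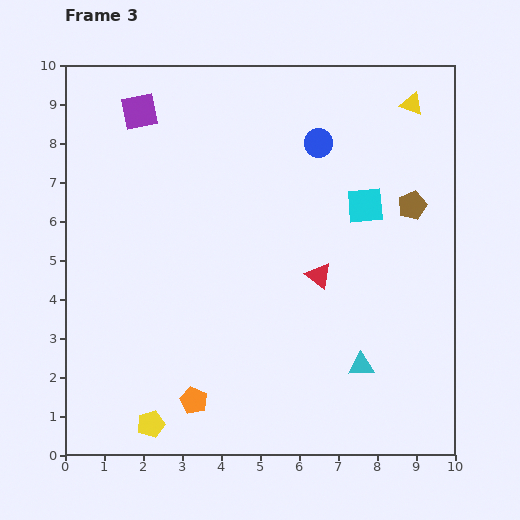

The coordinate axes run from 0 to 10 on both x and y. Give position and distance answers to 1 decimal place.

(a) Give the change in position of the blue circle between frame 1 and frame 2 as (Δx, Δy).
(-3.3, -0.6)

The blue circle was at (6.5, 9.2) in frame 1 and (3.2, 8.6) in frame 2.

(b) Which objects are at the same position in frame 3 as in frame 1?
the yellow triangle, the orange pentagon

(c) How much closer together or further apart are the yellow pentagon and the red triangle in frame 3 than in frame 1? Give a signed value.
+3.8

Distance in frame 1: 1.9. Distance in frame 3: 5.7.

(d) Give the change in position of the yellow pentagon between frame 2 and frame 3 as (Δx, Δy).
(-0.3, -1.4)

The yellow pentagon was at (2.5, 2.2) in frame 2 and (2.2, 0.8) in frame 3.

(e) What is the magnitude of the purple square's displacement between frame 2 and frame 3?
2.7

The purple square moved from (3.8, 6.9) to (1.9, 8.8), a distance of √(1.9² + 1.9²) ≈ 2.7.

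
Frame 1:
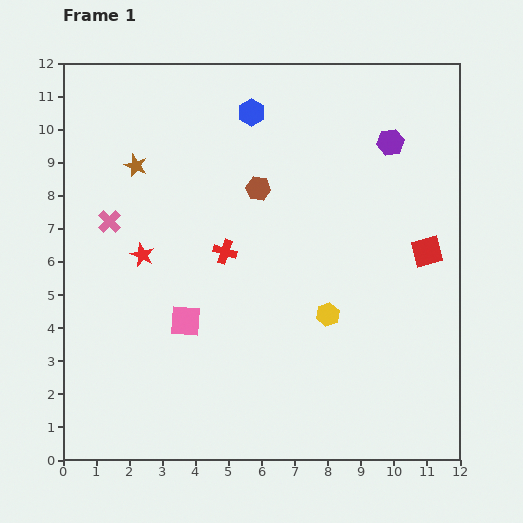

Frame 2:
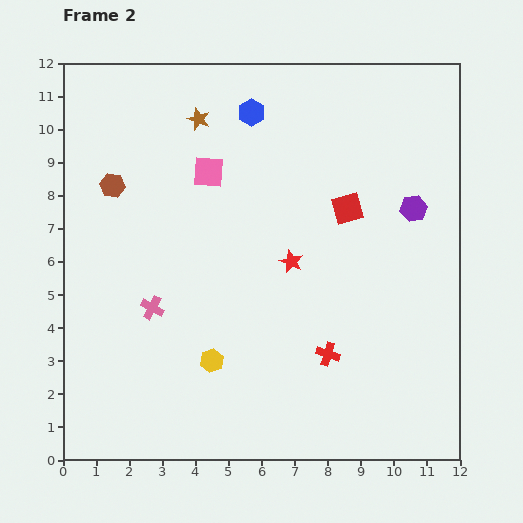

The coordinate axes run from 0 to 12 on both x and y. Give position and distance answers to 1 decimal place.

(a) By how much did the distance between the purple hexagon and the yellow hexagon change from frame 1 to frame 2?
+2.1

Distance in frame 1: 5.5. Distance in frame 2: 7.6.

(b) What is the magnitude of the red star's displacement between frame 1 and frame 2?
4.5

The red star moved from (2.4, 6.2) to (6.9, 6.0), a distance of √(4.5² + 0.2²) ≈ 4.5.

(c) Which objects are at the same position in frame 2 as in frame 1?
the blue hexagon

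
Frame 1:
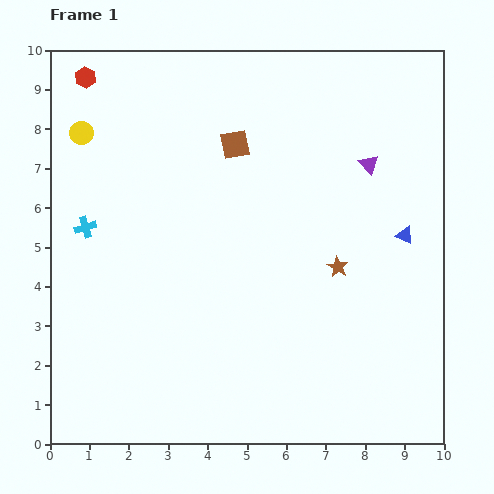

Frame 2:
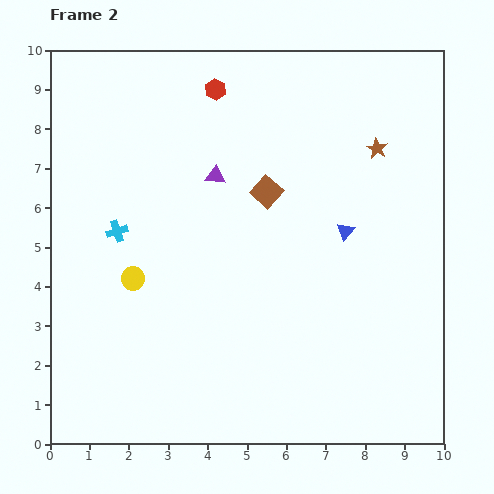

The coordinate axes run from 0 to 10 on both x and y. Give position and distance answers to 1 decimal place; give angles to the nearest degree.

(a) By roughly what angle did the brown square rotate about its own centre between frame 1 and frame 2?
38° counter-clockwise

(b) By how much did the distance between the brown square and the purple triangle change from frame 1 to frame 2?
-2.0

Distance in frame 1: 3.4. Distance in frame 2: 1.4.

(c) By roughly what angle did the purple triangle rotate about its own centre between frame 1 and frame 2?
43° counter-clockwise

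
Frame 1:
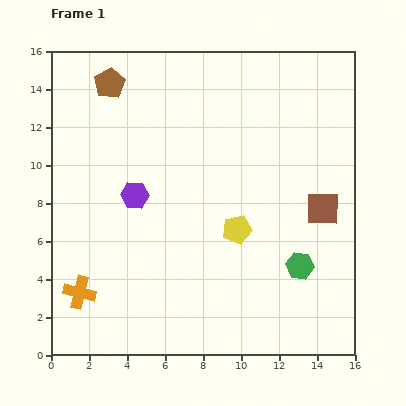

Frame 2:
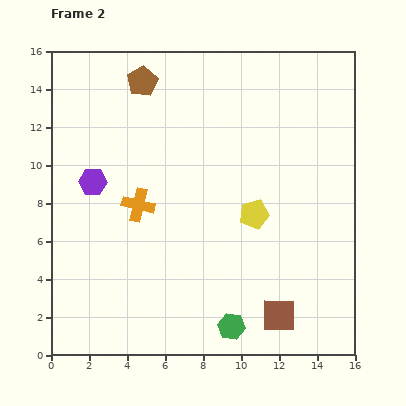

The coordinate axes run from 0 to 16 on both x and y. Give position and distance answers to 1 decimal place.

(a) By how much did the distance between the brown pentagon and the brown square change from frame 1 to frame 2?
+1.3

Distance in frame 1: 13.0. Distance in frame 2: 14.3.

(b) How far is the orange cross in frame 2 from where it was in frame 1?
5.5

The orange cross moved from (1.5, 3.3) to (4.6, 7.9), a distance of √(3.1² + 4.6²) ≈ 5.5.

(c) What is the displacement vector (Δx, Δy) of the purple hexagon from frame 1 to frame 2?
(-2.2, 0.7)

The purple hexagon was at (4.4, 8.4) in frame 1 and (2.2, 9.1) in frame 2.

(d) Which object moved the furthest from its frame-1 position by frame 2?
the brown square

(moved 6.1; next 5.5)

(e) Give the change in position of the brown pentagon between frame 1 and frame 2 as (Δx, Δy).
(1.7, 0.1)

The brown pentagon was at (3.1, 14.3) in frame 1 and (4.8, 14.4) in frame 2.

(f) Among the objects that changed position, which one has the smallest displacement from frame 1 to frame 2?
the yellow pentagon

(moved 1.2)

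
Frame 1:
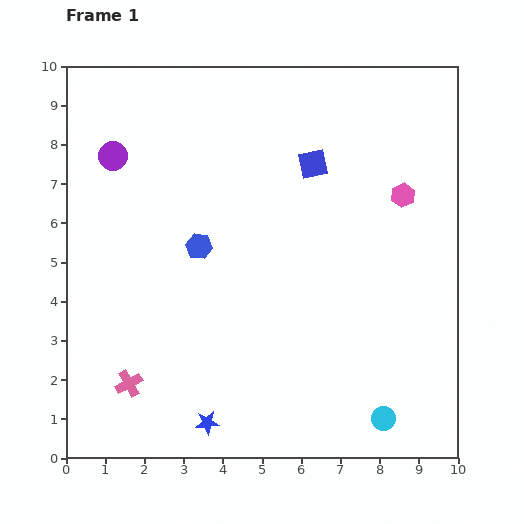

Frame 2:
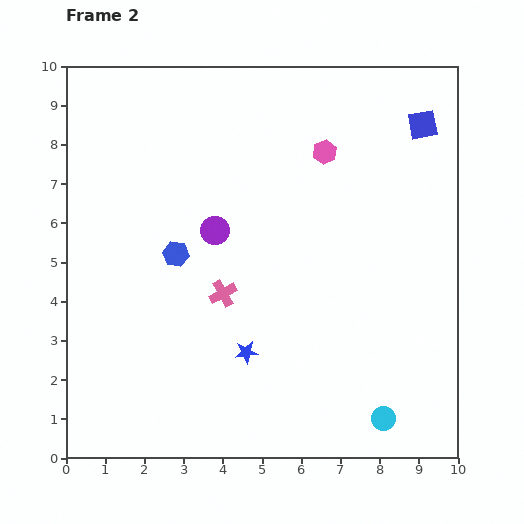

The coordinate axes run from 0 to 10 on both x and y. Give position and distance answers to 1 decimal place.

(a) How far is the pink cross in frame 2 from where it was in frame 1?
3.3

The pink cross moved from (1.6, 1.9) to (4.0, 4.2), a distance of √(2.4² + 2.3²) ≈ 3.3.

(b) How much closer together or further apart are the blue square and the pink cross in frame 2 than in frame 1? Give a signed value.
-0.6

Distance in frame 1: 7.3. Distance in frame 2: 6.7.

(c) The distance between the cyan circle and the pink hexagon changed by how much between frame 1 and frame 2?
+1.3

Distance in frame 1: 5.7. Distance in frame 2: 7.0.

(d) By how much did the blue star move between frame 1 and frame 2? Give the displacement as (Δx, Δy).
(1.0, 1.8)

The blue star was at (3.6, 0.9) in frame 1 and (4.6, 2.7) in frame 2.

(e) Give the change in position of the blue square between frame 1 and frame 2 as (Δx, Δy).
(2.8, 1.0)

The blue square was at (6.3, 7.5) in frame 1 and (9.1, 8.5) in frame 2.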